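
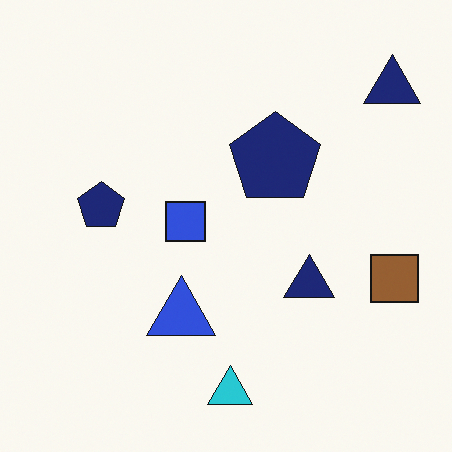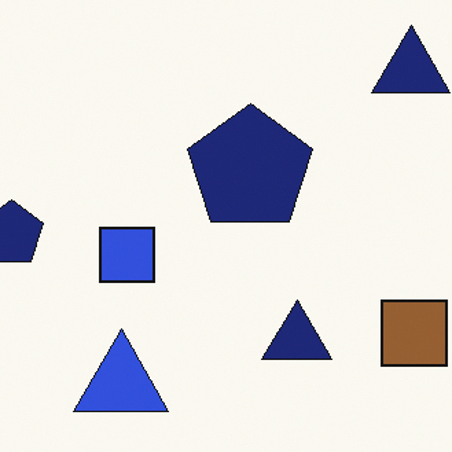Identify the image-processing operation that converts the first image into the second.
The second image is the first cropped slightly and scaled back up.

The visible shapes are larger and the field of view is narrower; shapes near the original edges may be partly or wholly outside the frame — a crop-and-rescale.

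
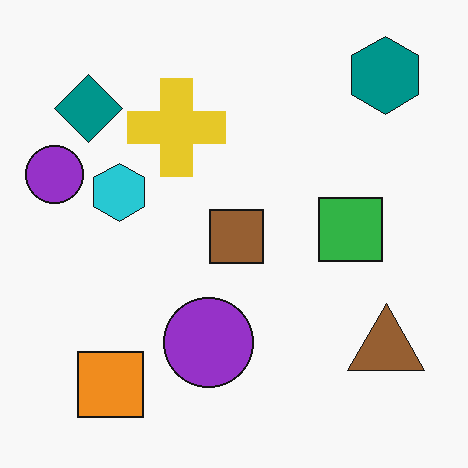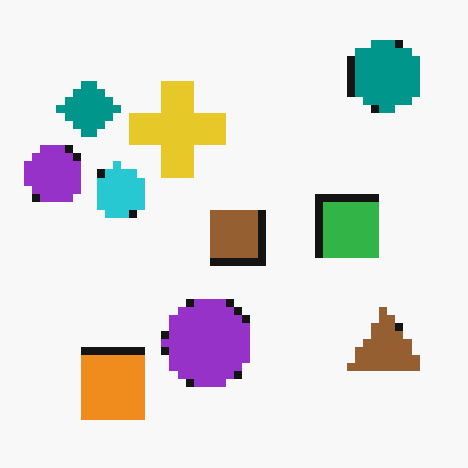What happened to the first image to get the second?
The second image is the first moderately pixelated.

Shapes are reduced to large square blocks; fine edges and outlines are lost — a downscale-then-upscale (mosaic) effect.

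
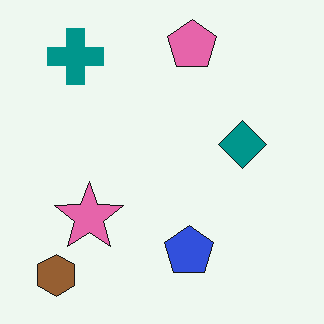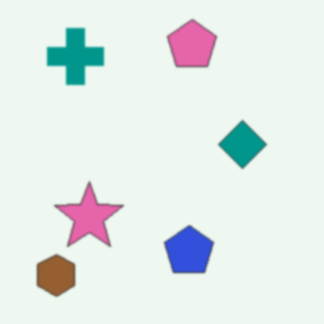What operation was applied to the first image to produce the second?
The transformation is: given a subtle gaussian blur.

Shape edges and outlines are uniformly softened across the whole image.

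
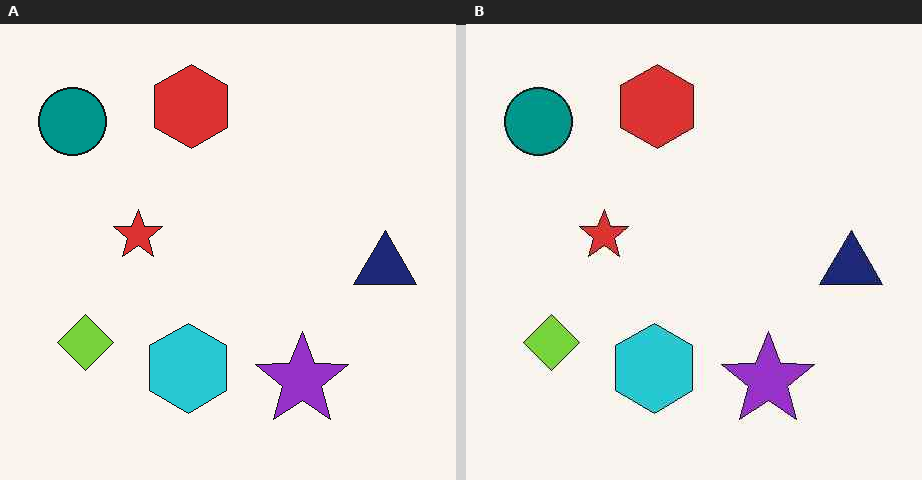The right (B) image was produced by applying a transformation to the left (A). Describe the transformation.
The image was JPEG-compressed with visible artifacts.

Blocky 8×8 compression artifacts appear around shape edges and the flat background shows ringing — characteristic JPEG degradation.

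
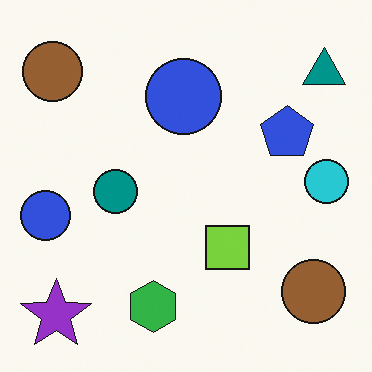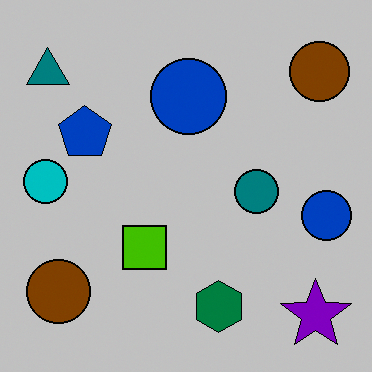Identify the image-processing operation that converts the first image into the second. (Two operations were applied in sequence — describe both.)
The image was aggressively posterized, then flipped horizontally (left ↔ right).

Each flat color has snapped to a coarser quantized level — most visibly, the near-white background has dropped to a flat grey. The cyan circle is in the right of the first image and the left of the second — shapes on opposite sides of the vertical midline have swapped in a mirror flip.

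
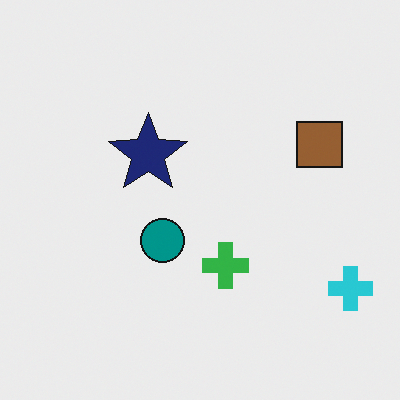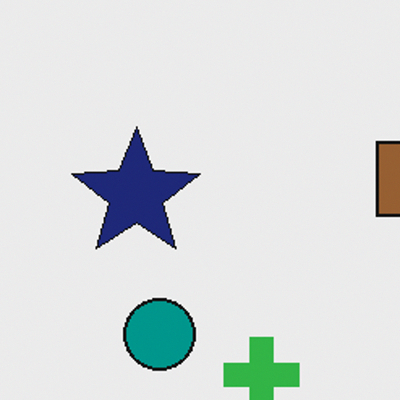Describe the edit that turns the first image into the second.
Cropped to a noticeably smaller region and rescaled.

The visible shapes are larger and the field of view is narrower; shapes near the original edges may be partly or wholly outside the frame — a crop-and-rescale.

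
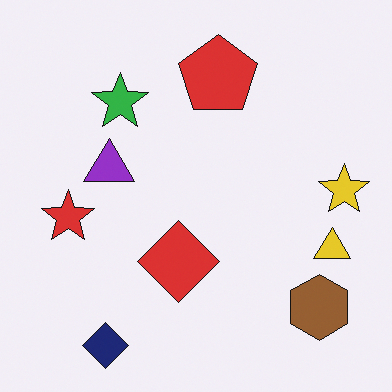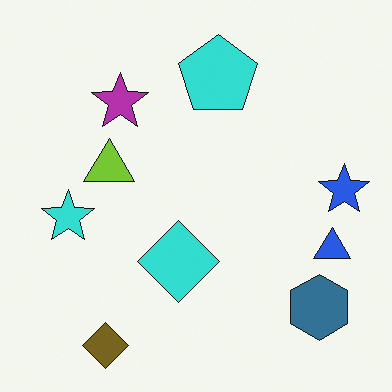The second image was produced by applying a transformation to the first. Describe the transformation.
This is the original image hue-shifted through roughly half the color wheel.

Every shape's color has rotated by the same amount around the hue wheel — a uniform hue shift.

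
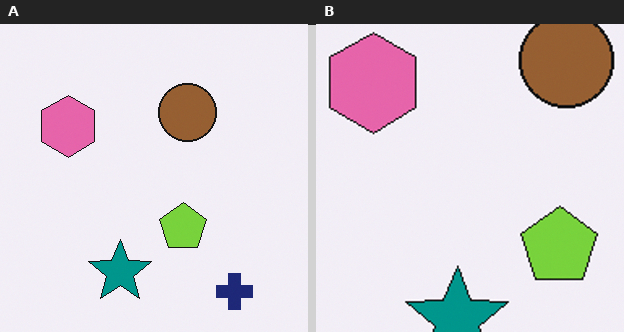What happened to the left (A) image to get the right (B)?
The image was cropped to a noticeably smaller region and rescaled.

The visible shapes are larger and the field of view is narrower; shapes near the original edges may be partly or wholly outside the frame — a crop-and-rescale.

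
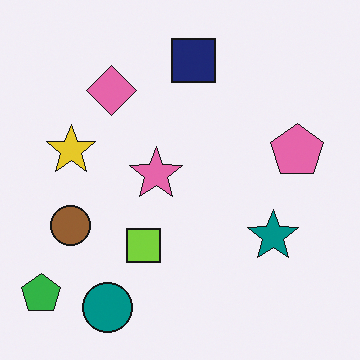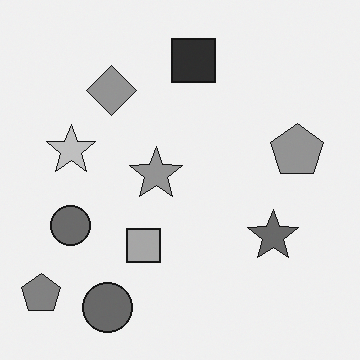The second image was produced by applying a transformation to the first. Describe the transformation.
The image was converted to grayscale.

All color is removed — every shape is now a shade of grey.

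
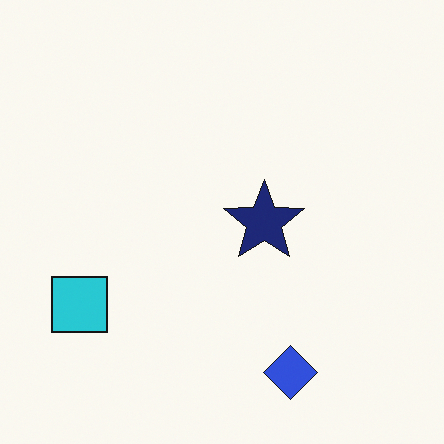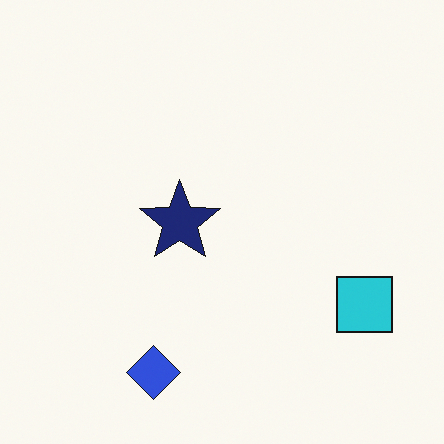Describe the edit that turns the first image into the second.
This is the original image flipped horizontally (left ↔ right).

The cyan square is in the bottom-left of the first image and the bottom-right of the second — shapes on opposite sides of the vertical midline have swapped in a mirror flip.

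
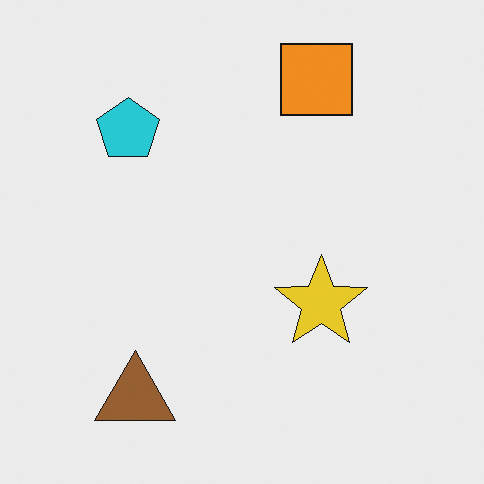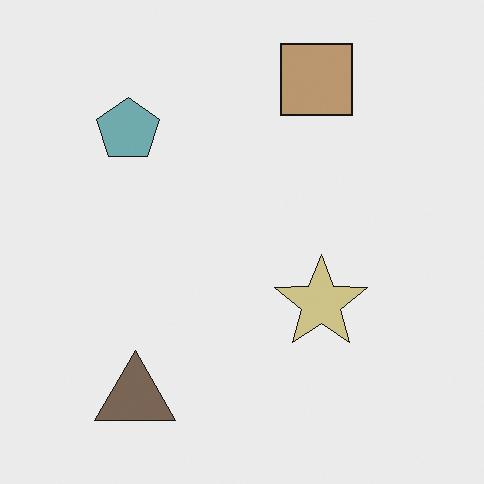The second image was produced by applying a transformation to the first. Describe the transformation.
Heavily desaturated.

All colors are more muted and greyish — a global saturation change.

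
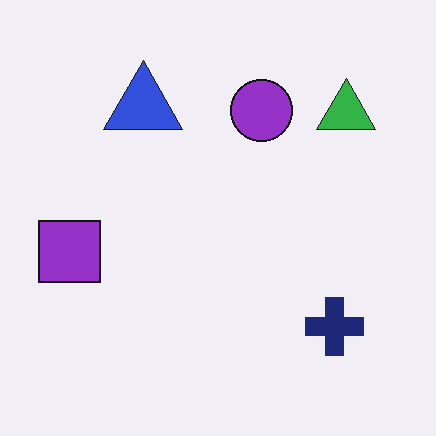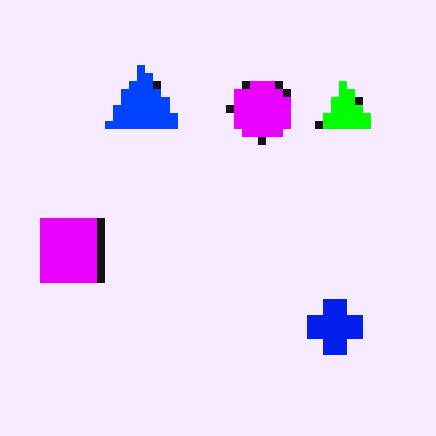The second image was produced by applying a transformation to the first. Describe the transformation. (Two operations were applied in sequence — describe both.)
This is the original image moderately pixelated, then made much more vivid (saturation change).

Shapes are reduced to large square blocks; fine edges and outlines are lost — a downscale-then-upscale (mosaic) effect. All colors are more vivid — a global saturation change.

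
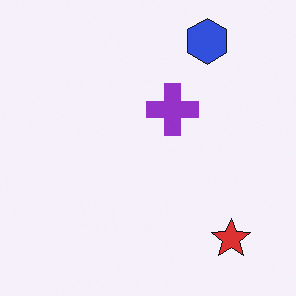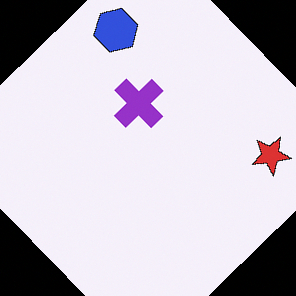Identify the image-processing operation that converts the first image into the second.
It was rotated counter-clockwise by a large amount — several tens of degrees.

Every shape is tilted by the same angle and the image corners show triangular fill wedges — a whole-image rotation by a non-right angle.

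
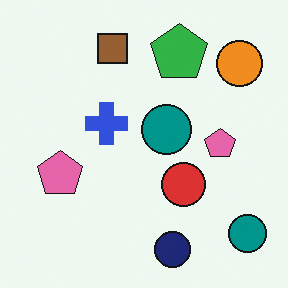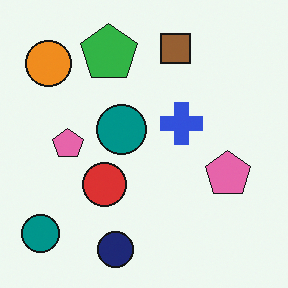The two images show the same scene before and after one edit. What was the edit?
The transformation is: flipped horizontally (left ↔ right).

The orange circle is in the top-right of the first image and the top-left of the second — shapes on opposite sides of the vertical midline have swapped in a mirror flip.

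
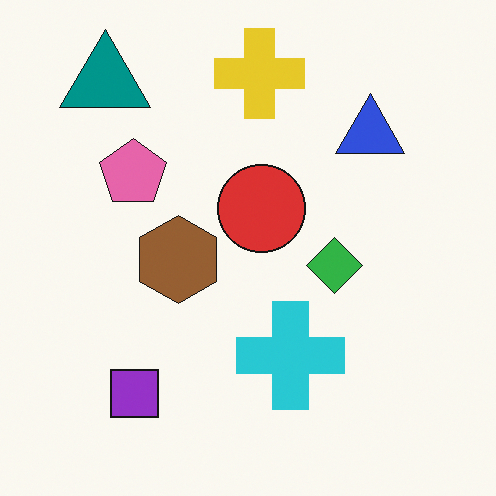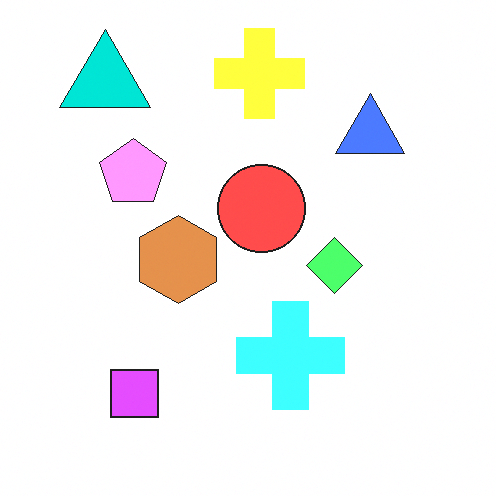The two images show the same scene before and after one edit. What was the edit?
The image was brightened a lot.

Every pixel — background and shapes alike — is uniformly brightened.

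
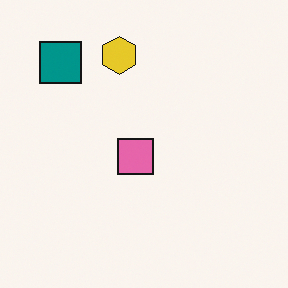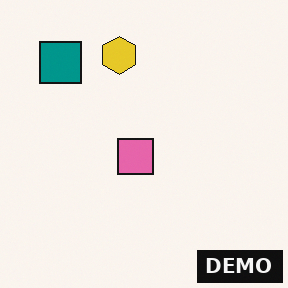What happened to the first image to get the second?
The transformation is: watermarked with the text "DEMO" in the lower-right corner.

A dark label reading "DEMO" appears in the lower-right corner.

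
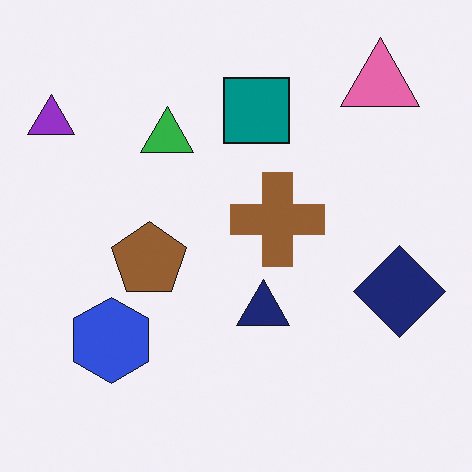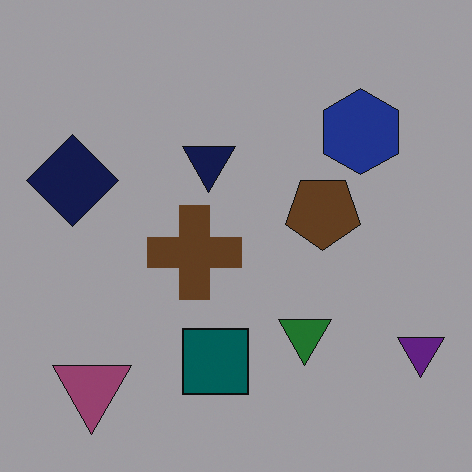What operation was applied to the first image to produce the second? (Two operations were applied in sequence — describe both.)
This is the original image rotated 180°, then darkened a lot.

The purple triangle sits in the top-left of the first image and the bottom-right of the second — consistent with a whole-image 180° rotation. Every pixel — background and shapes alike — is uniformly darkened.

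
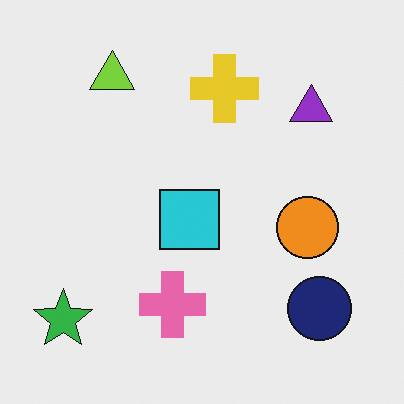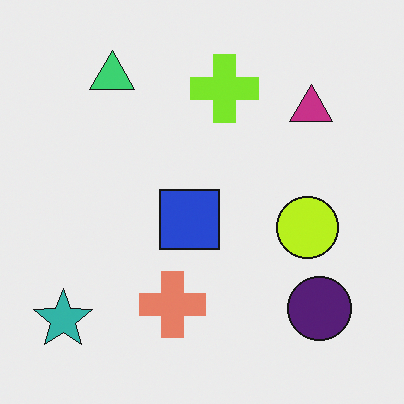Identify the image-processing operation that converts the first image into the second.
It was hue-shifted by a small amount.

Every shape's color has rotated by the same amount around the hue wheel — a uniform hue shift.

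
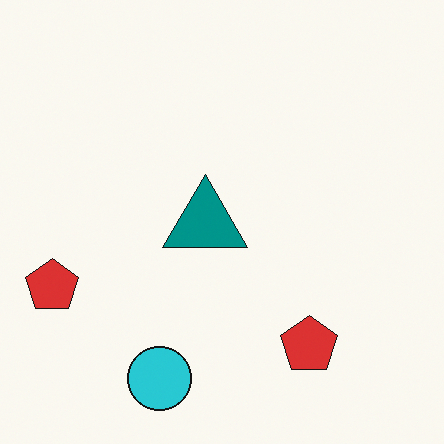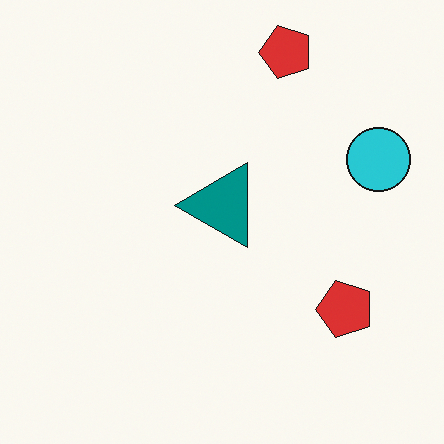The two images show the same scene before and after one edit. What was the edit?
The image was transposed (reflected across the top-left ↔ bottom-right diagonal).

Shapes have swapped their row and column positions — what was in the top-right is now in the bottom-left — a diagonal reflection.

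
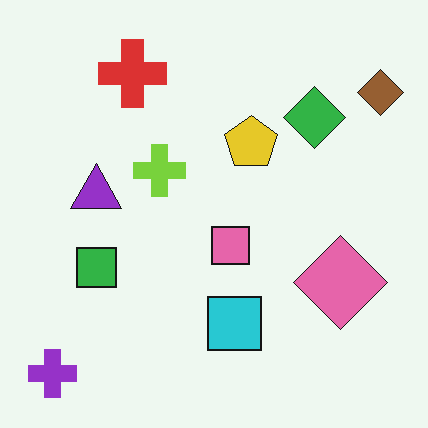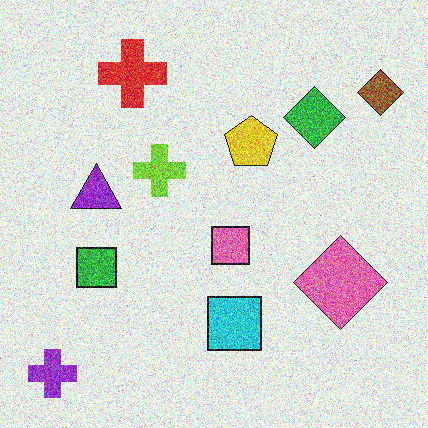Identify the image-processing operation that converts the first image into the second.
The second image is the first degraded with heavy additive noise.

Random speckle covers the whole image, including the flat background.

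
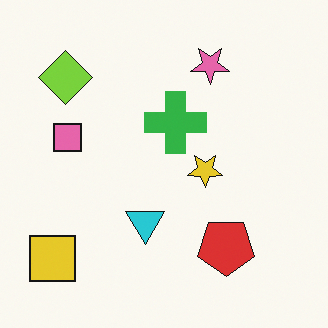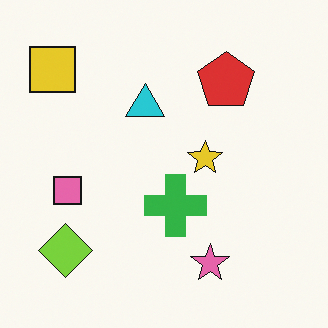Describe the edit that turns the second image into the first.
It was flipped vertically (top ↔ bottom).

The pink star is in the bottom of the second image and the top of the first — shapes on opposite sides of the horizontal midline have swapped in a mirror flip.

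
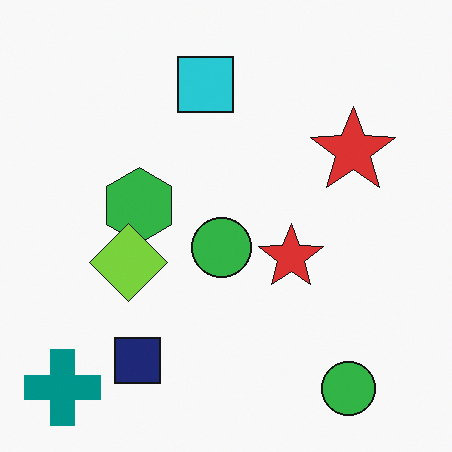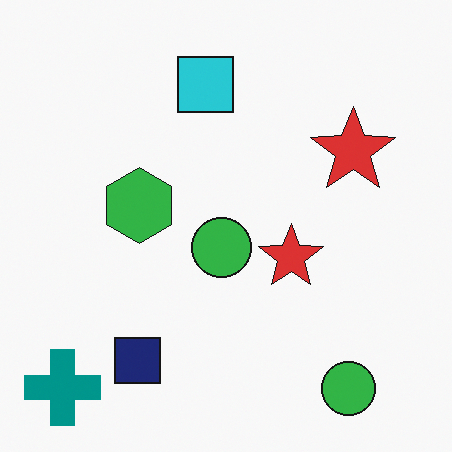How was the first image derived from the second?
The first image is the second overlaid with an additional lime diamond.

A lime diamond appears in the first image that is absent from the second.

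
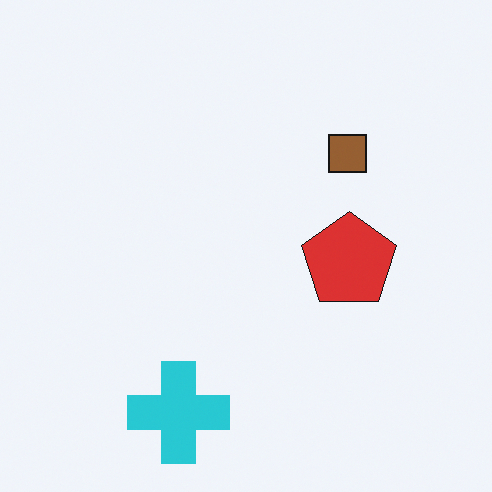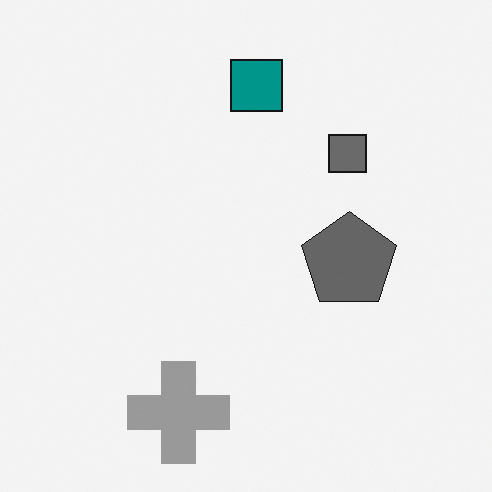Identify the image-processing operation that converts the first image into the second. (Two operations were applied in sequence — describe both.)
The transformation is: converted to grayscale, then overlaid with an additional teal square.

All color is removed — every shape is now a shade of grey. A teal square appears in the second image that is absent from the first.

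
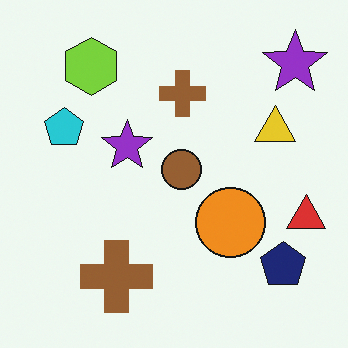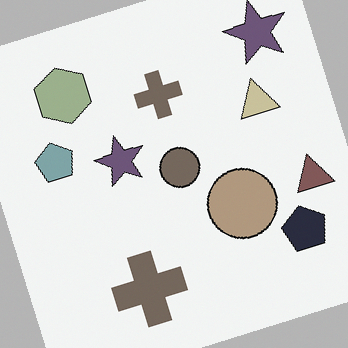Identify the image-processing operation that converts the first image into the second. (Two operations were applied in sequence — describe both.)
The transformation is: rotated counter-clockwise by a clearly visible amount, then made much more muted (saturation change).

Every shape is tilted by the same angle and the image corners show triangular fill wedges — a whole-image rotation by a non-right angle. All colors are more muted and greyish — a global saturation change.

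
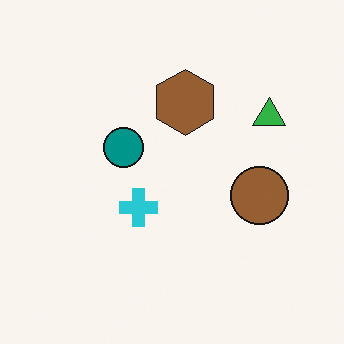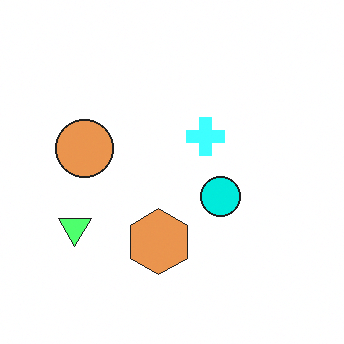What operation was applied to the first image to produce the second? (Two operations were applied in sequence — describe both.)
Rotated 180°, then substantially brightened.

The green triangle sits in the right of the first image and the left of the second — consistent with a whole-image 180° rotation. Every pixel — background and shapes alike — is uniformly brightened.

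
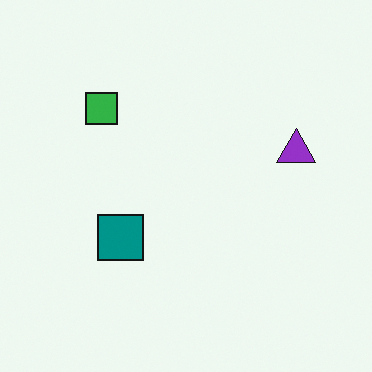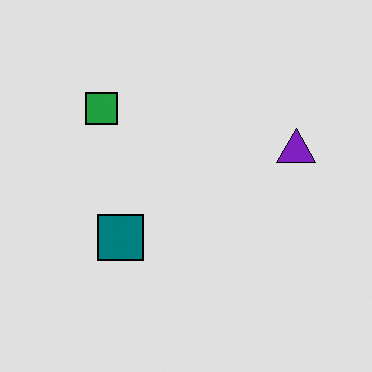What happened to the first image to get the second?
The transformation is: moderately posterized.

Each flat color has snapped to a coarser quantized level — most visibly, the near-white background has dropped to a flat grey.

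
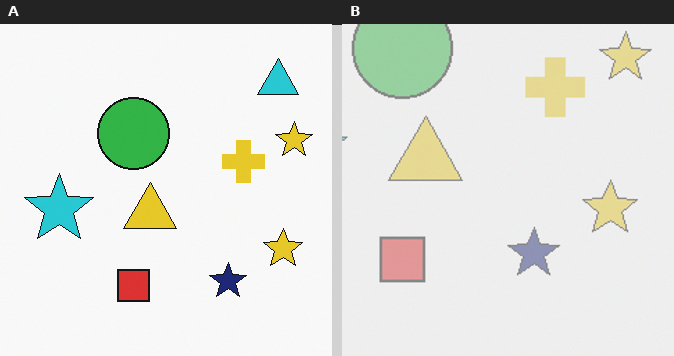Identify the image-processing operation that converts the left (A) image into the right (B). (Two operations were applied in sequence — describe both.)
This is the original image cropped to a modestly smaller region and rescaled, then washed out (contrast reduced).

The visible shapes are larger and the field of view is narrower; shapes near the original edges may be partly or wholly outside the frame — a crop-and-rescale. Tones are pushed toward mid-grey across the whole image — a global contrast change.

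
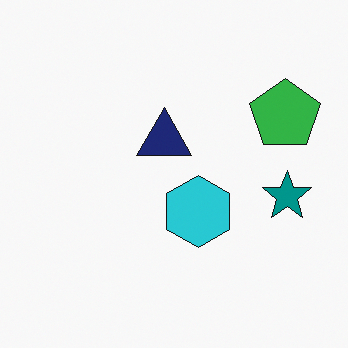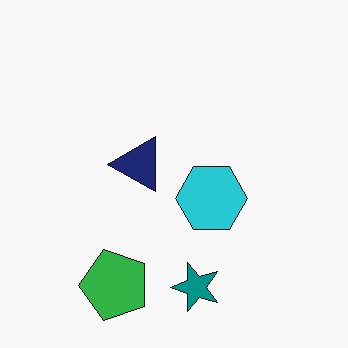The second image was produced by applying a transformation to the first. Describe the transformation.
The image was transposed (reflected across the top-left ↔ bottom-right diagonal).

Shapes have swapped their row and column positions — what was in the top-right is now in the bottom-left — a diagonal reflection.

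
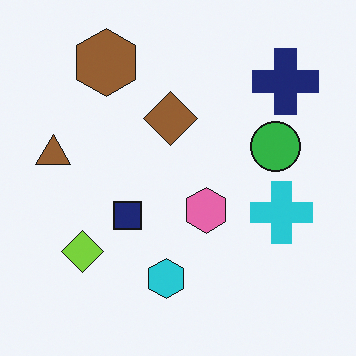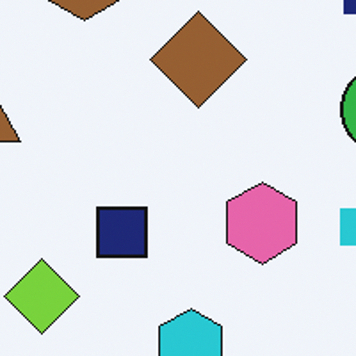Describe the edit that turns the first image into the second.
The second image is the first cropped tightly and scaled back up.

The visible shapes are larger and the field of view is narrower; shapes near the original edges may be partly or wholly outside the frame — a crop-and-rescale.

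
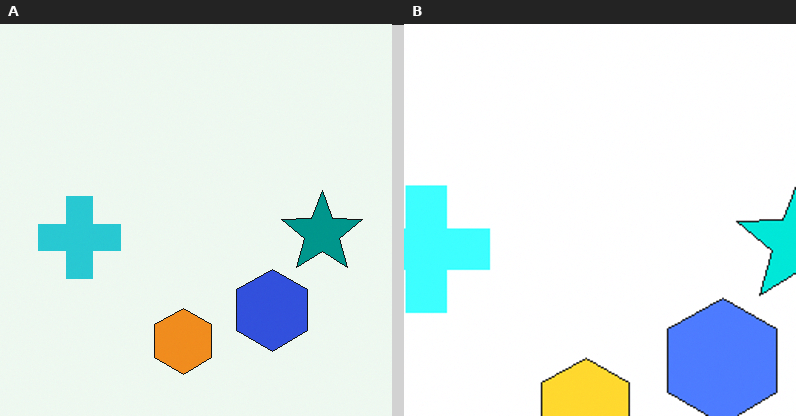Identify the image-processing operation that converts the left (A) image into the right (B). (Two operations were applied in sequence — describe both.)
The transformation is: substantially brightened, then cropped to a modestly smaller region and rescaled.

Every pixel — background and shapes alike — is uniformly brightened. The visible shapes are larger and the field of view is narrower; shapes near the original edges may be partly or wholly outside the frame — a crop-and-rescale.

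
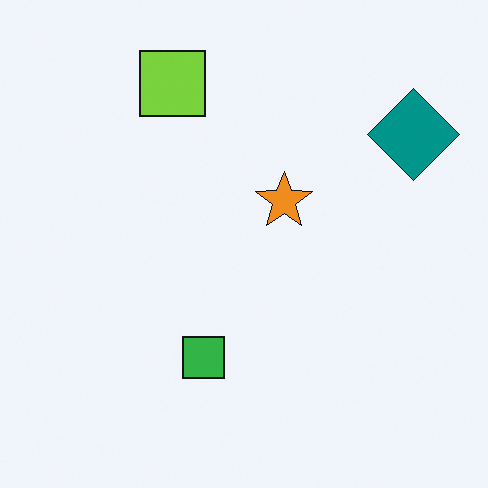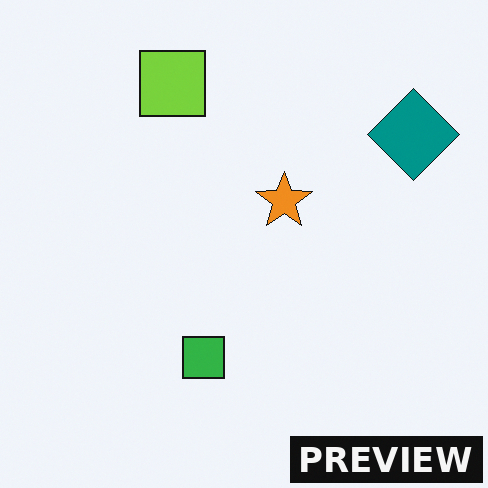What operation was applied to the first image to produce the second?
It was watermarked with the text "PREVIEW" in the lower-right corner.

A dark label reading "PREVIEW" appears in the lower-right corner.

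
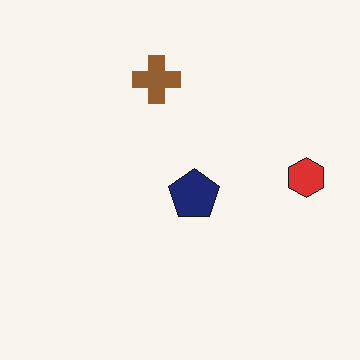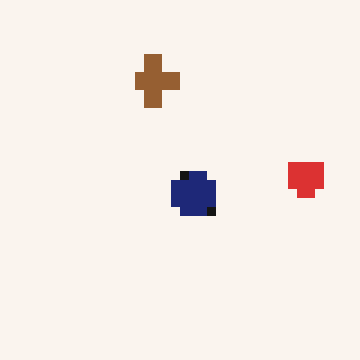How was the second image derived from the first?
Heavily pixelated into large blocks.

Shapes are reduced to large square blocks; fine edges and outlines are lost — a downscale-then-upscale (mosaic) effect.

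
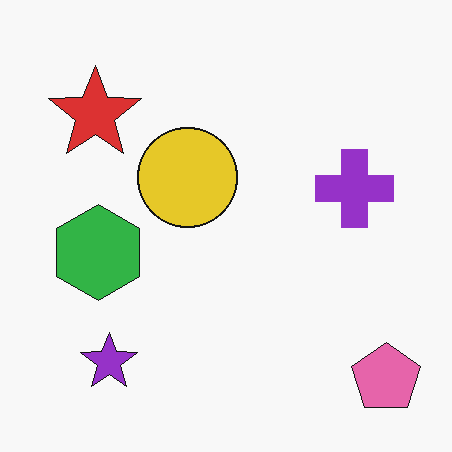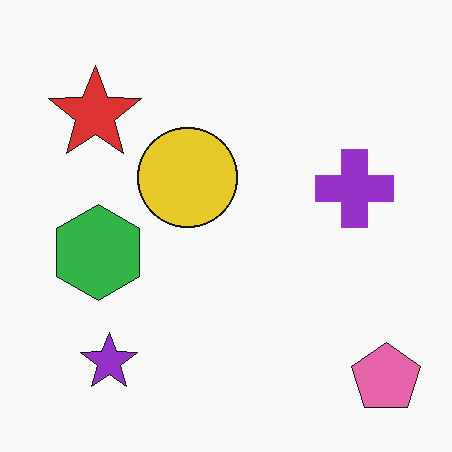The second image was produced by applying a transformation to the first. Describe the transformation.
This is the original image given moderate JPEG compression.

Blocky 8×8 compression artifacts appear around shape edges and the flat background shows ringing — characteristic JPEG degradation.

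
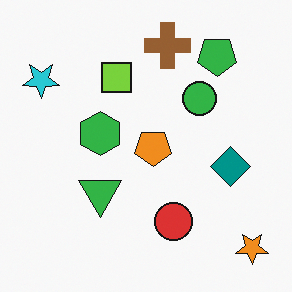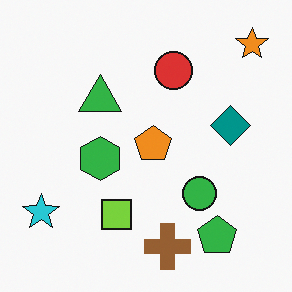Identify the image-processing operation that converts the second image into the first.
The first image is the second flipped vertically (top ↔ bottom).

The orange star is in the top-right of the second image and the bottom-right of the first — shapes on opposite sides of the horizontal midline have swapped in a mirror flip.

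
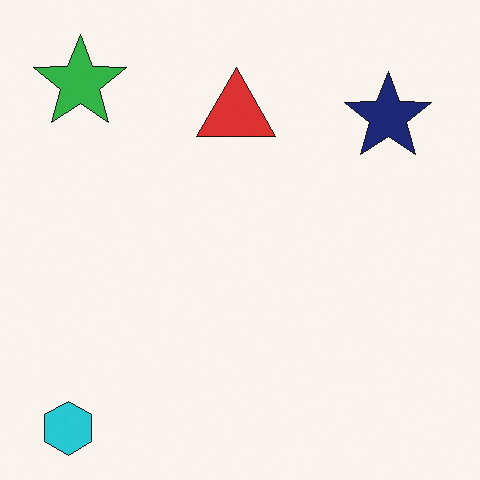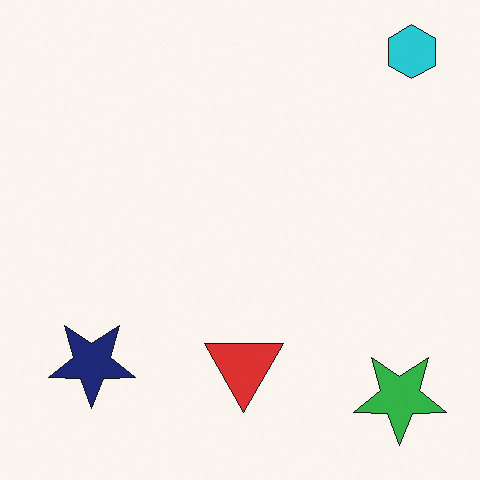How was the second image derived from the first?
It was rotated 180°.

The cyan hexagon sits in the bottom-left of the first image and the top-right of the second — consistent with a whole-image 180° rotation.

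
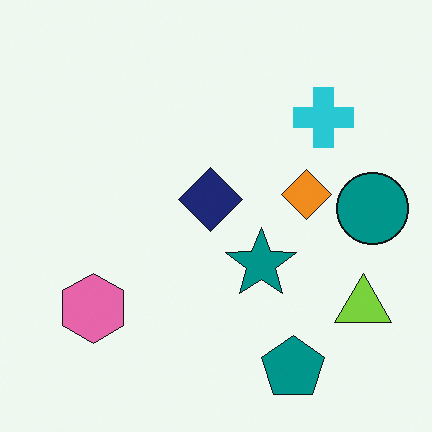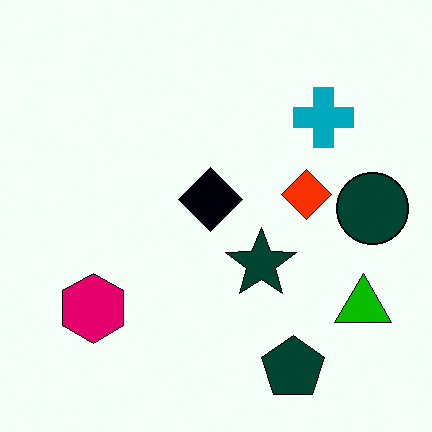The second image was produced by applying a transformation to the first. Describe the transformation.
The image was boosted in contrast.

Tones are pushed away from mid-grey across the whole image — a global contrast change.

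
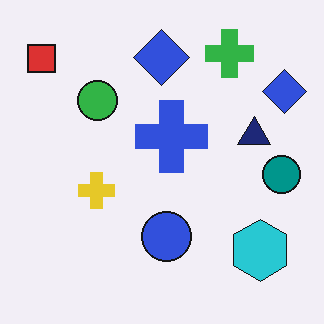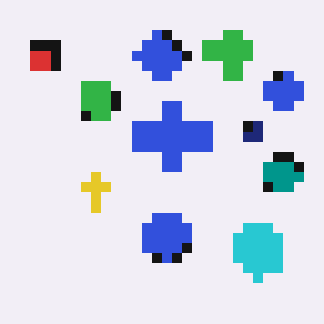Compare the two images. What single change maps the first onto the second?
Coarsely pixelated.

Shapes are reduced to large square blocks; fine edges and outlines are lost — a downscale-then-upscale (mosaic) effect.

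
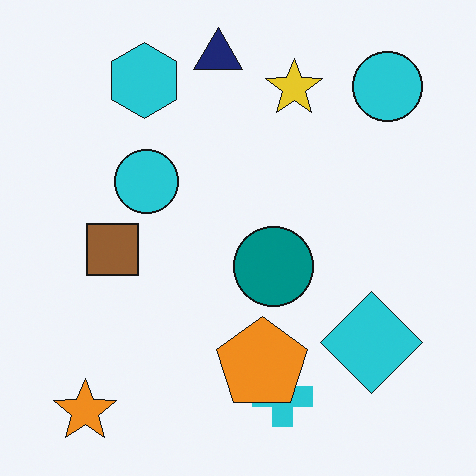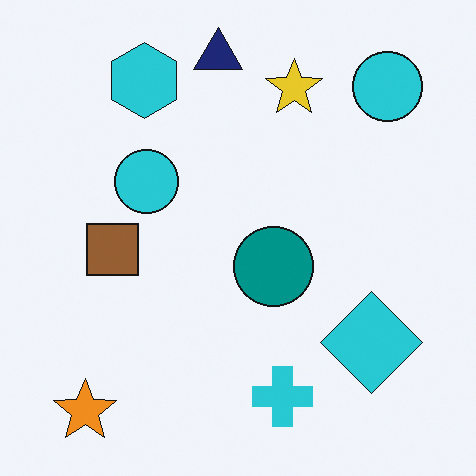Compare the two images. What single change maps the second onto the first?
The first image is the second overlaid with an additional orange pentagon.

An orange pentagon appears in the first image that is absent from the second.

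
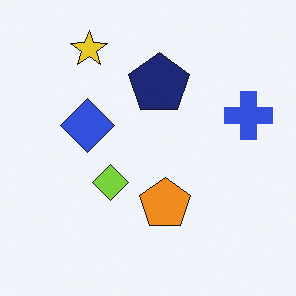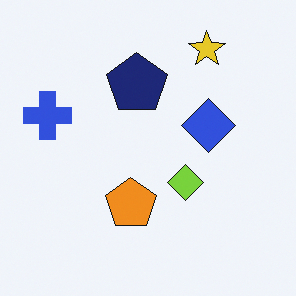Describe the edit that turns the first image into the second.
The transformation is: flipped horizontally (left ↔ right).

The blue cross is in the right of the first image and the left of the second — shapes on opposite sides of the vertical midline have swapped in a mirror flip.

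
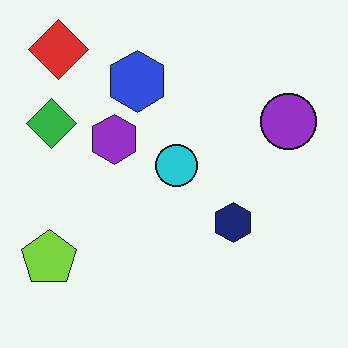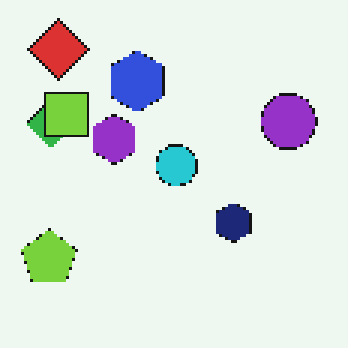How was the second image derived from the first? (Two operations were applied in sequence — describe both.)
The second image is the first mildly pixelated, then overlaid with an additional lime square.

Shapes are reduced to large square blocks; fine edges and outlines are lost — a downscale-then-upscale (mosaic) effect. A lime square appears in the second image that is absent from the first.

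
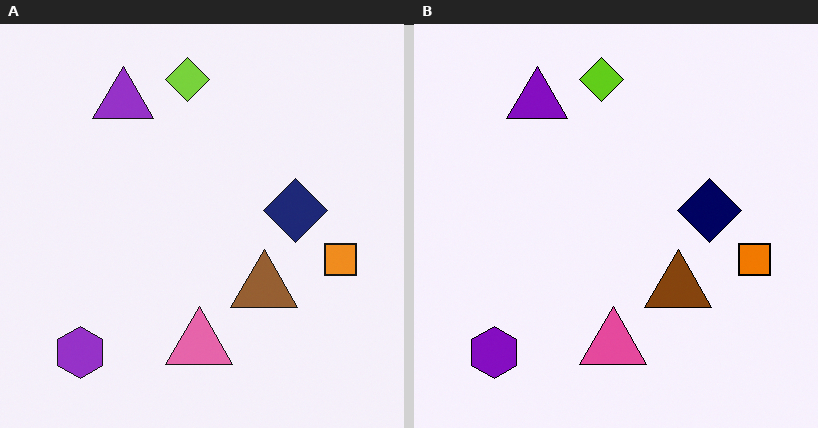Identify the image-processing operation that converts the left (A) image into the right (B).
The image was given slightly increased contrast.

Tones are pushed away from mid-grey across the whole image — a global contrast change.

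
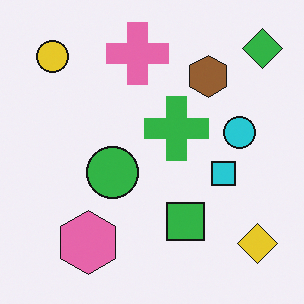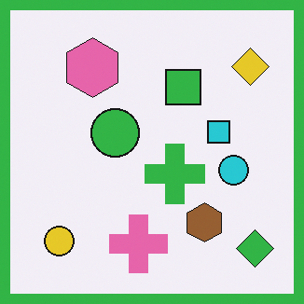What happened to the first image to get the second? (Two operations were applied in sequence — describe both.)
The transformation is: flipped vertically (top ↔ bottom), then framed with a green border.

The green diamond is in the top-right of the first image and the bottom-right of the second — shapes on opposite sides of the horizontal midline have swapped in a mirror flip. A solid green frame runs around the edge of the second image, with the content slightly shrunk inside it.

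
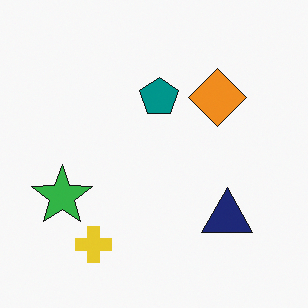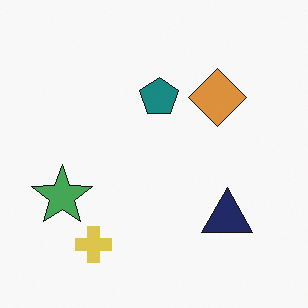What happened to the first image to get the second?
Slightly desaturated.

All colors are more muted and greyish — a global saturation change.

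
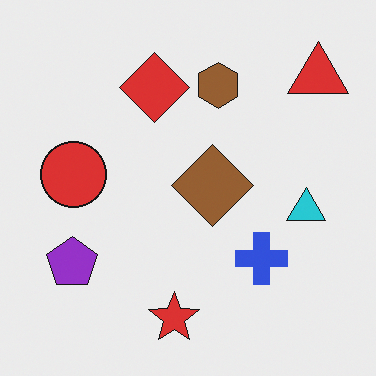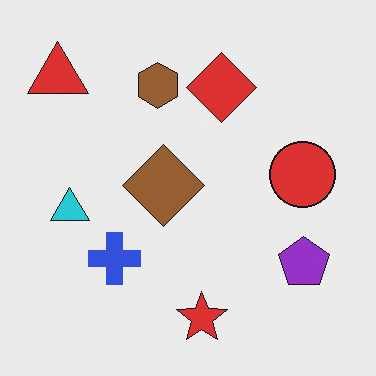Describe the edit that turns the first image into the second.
Flipped horizontally (left ↔ right).

The red triangle is in the top-right of the first image and the top-left of the second — shapes on opposite sides of the vertical midline have swapped in a mirror flip.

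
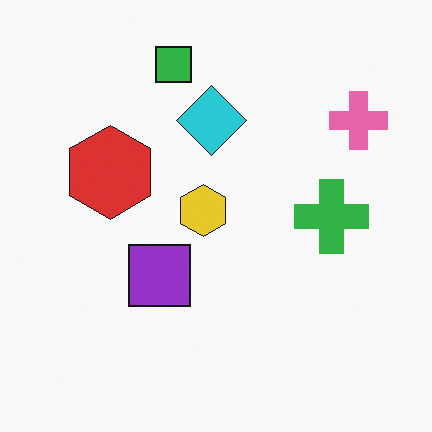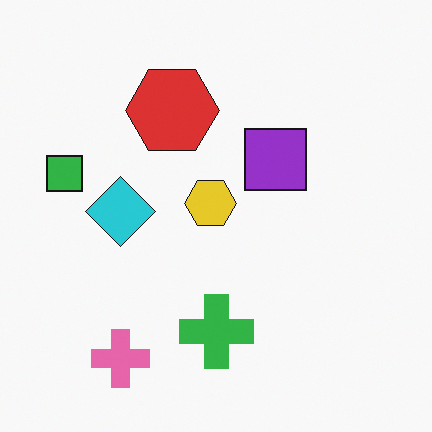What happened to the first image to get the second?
This is the original image transposed (reflected across the top-left ↔ bottom-right diagonal).

Shapes have swapped their row and column positions — what was in the top-right is now in the bottom-left — a diagonal reflection.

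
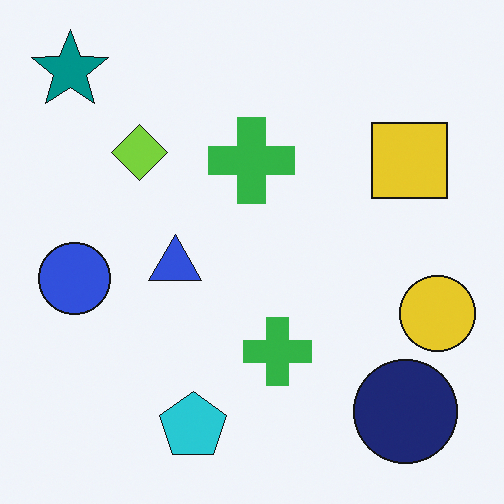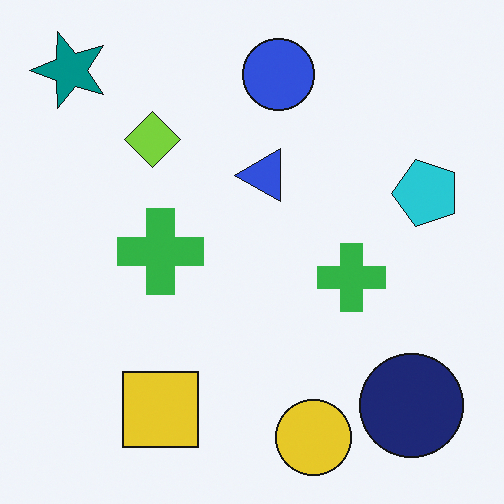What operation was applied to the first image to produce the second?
The second image is the first transposed (reflected across the top-left ↔ bottom-right diagonal).

Shapes have swapped their row and column positions — what was in the top-right is now in the bottom-left — a diagonal reflection.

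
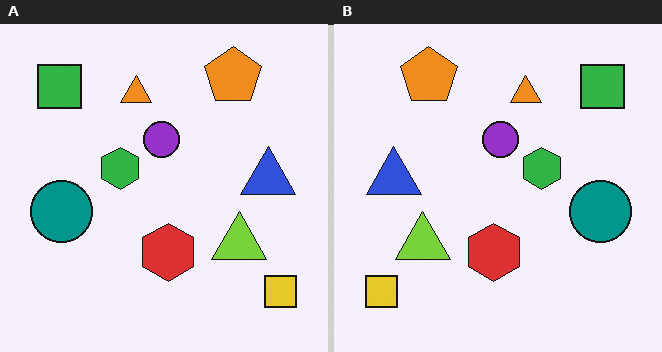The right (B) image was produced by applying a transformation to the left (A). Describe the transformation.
The right (B) image is the left (A) flipped horizontally (left ↔ right).

The yellow square is in the bottom-right of the left (A) image and the bottom-left of the right (B) — shapes on opposite sides of the vertical midline have swapped in a mirror flip.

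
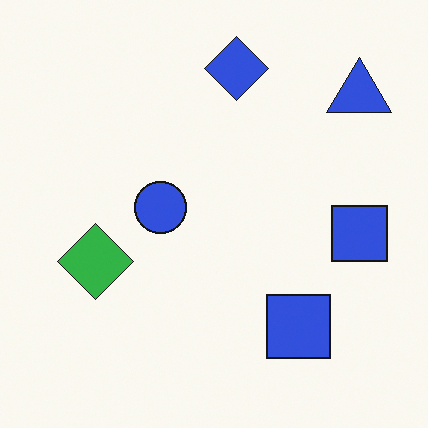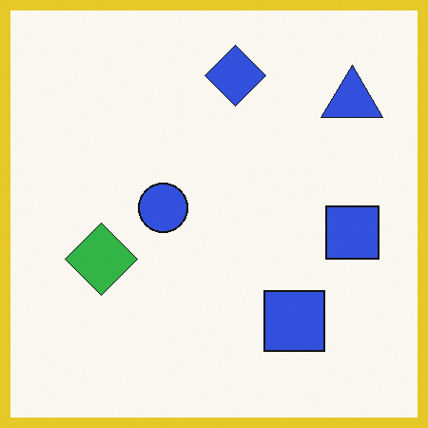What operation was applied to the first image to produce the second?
The transformation is: framed with a yellow border.

A solid yellow frame runs around the edge of the second image, with the content slightly shrunk inside it.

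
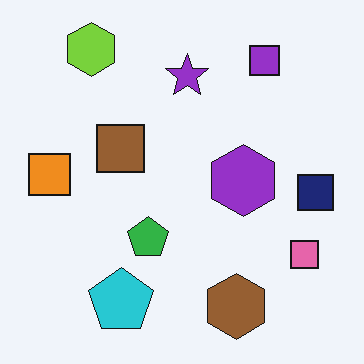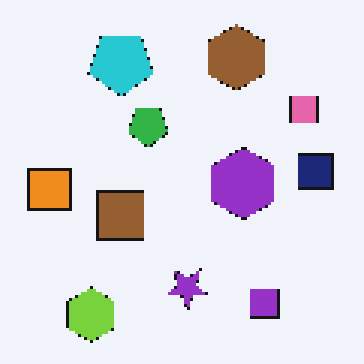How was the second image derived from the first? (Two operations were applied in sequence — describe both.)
The second image is the first mildly pixelated, then flipped vertically (top ↔ bottom).

Shapes are reduced to large square blocks; fine edges and outlines are lost — a downscale-then-upscale (mosaic) effect. The lime hexagon is in the top-left of the first image and the bottom-left of the second — shapes on opposite sides of the horizontal midline have swapped in a mirror flip.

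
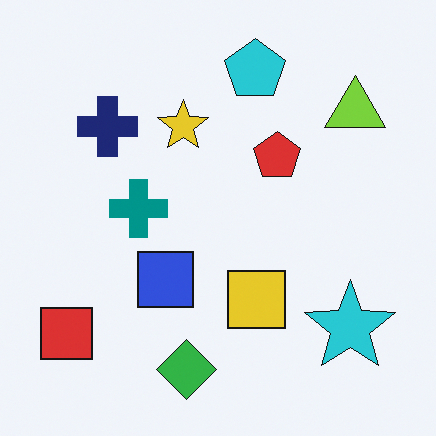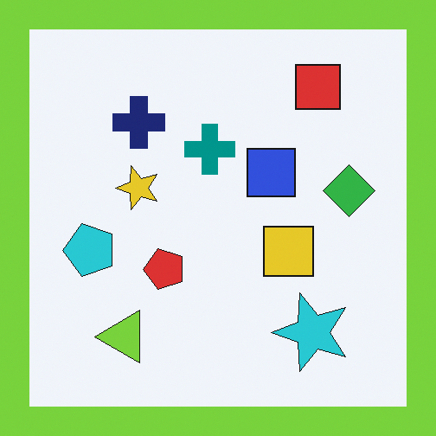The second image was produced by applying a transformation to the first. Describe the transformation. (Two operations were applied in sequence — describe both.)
Transposed (reflected across the top-left ↔ bottom-right diagonal), then framed with a lime border.

Shapes have swapped their row and column positions — what was in the top-right is now in the bottom-left — a diagonal reflection. A solid lime frame runs around the edge of the second image, with the content slightly shrunk inside it.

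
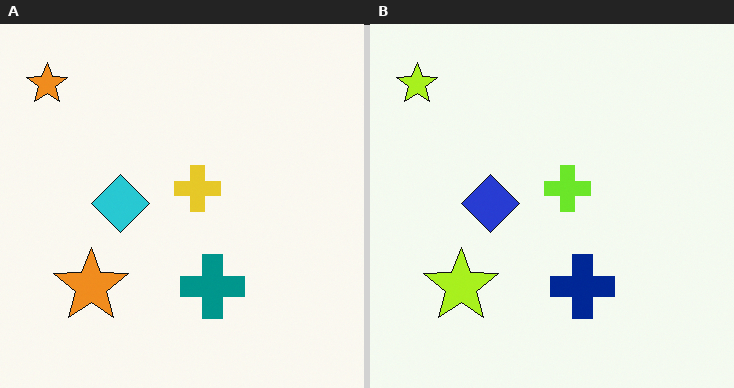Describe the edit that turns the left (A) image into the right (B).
Hue-shifted slightly.

Every shape's color has rotated by the same amount around the hue wheel — a uniform hue shift.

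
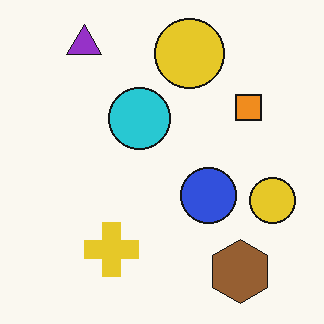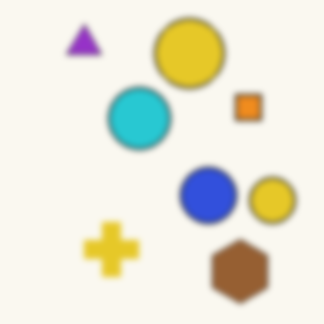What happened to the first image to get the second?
Noticeably gaussian-blurred.

Shape edges and outlines are uniformly softened across the whole image.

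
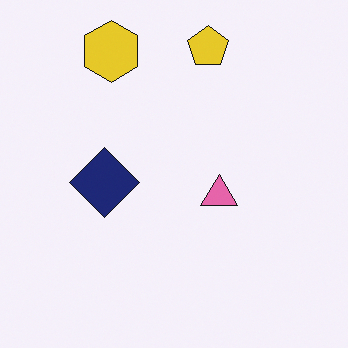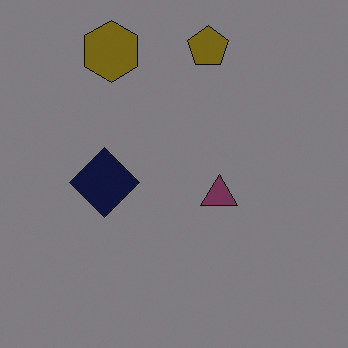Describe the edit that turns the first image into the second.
The second image is the first darkened a lot.

Every pixel — background and shapes alike — is uniformly darkened.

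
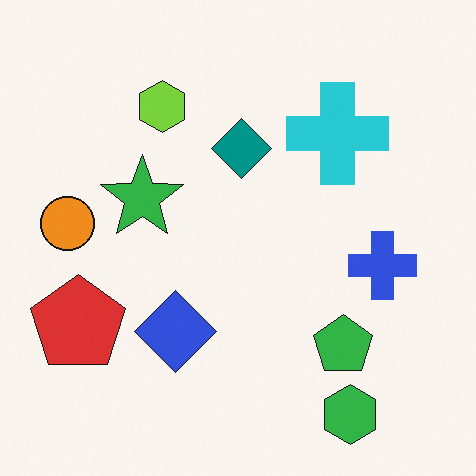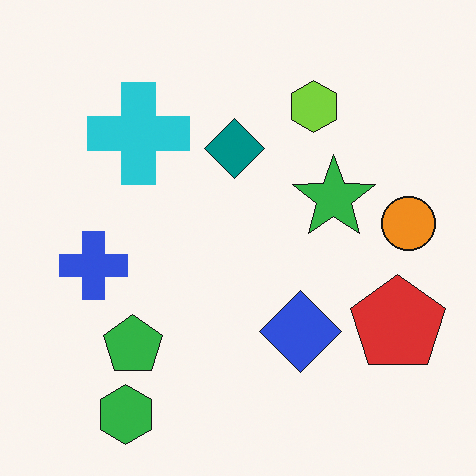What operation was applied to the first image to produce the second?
The second image is the first flipped horizontally (left ↔ right).

The orange circle is in the left of the first image and the right of the second — shapes on opposite sides of the vertical midline have swapped in a mirror flip.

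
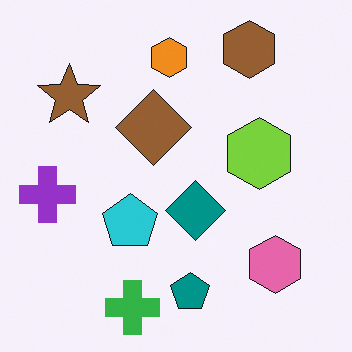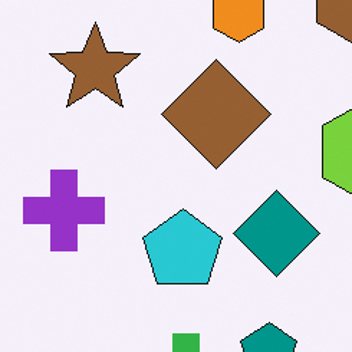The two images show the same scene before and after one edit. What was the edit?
This is the original image cropped slightly and scaled back up.

The visible shapes are larger and the field of view is narrower; shapes near the original edges may be partly or wholly outside the frame — a crop-and-rescale.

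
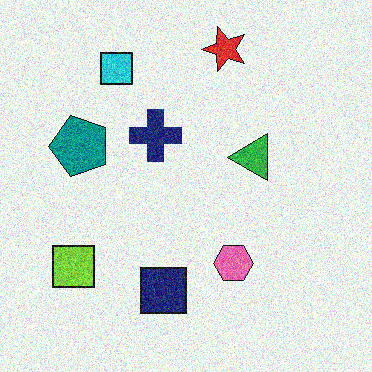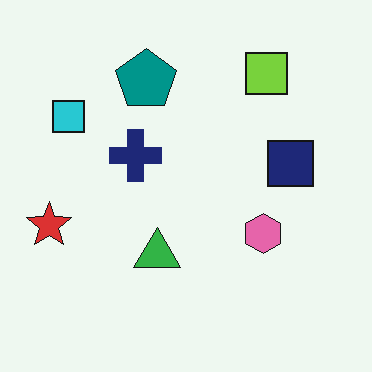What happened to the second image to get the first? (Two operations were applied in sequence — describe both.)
Transposed (reflected across the top-left ↔ bottom-right diagonal), then degraded with strong gaussian noise.

Shapes have swapped their row and column positions — what was in the top-right is now in the bottom-left — a diagonal reflection. Random speckle covers the whole image, including the flat background.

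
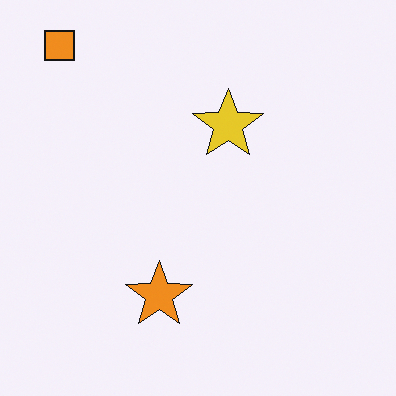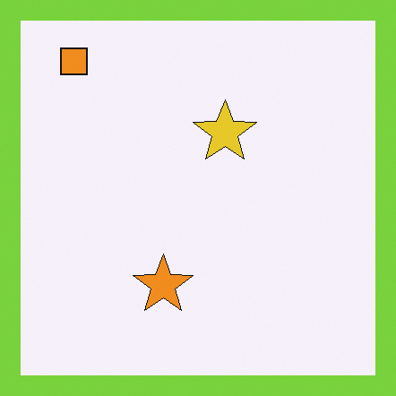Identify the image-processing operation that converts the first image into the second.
The image was framed with a lime border.

A solid lime frame runs around the edge of the second image, with the content slightly shrunk inside it.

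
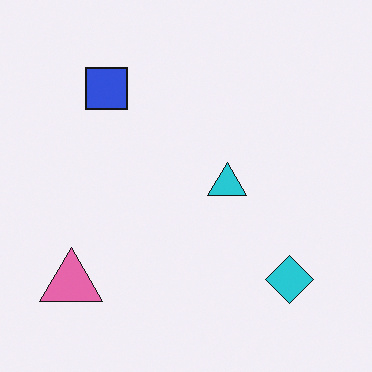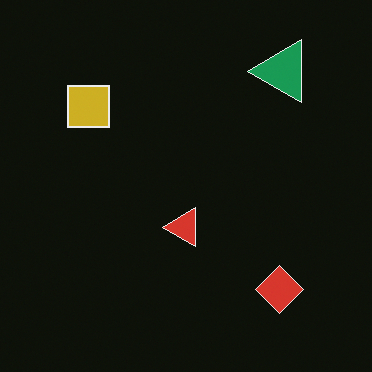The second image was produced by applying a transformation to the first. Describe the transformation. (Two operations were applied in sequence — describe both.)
The second image is the first transposed (reflected across the top-left ↔ bottom-right diagonal), then color-inverted (negative).

Shapes have swapped their row and column positions — what was in the top-right is now in the bottom-left — a diagonal reflection. The light background has become dark and every shape's color is its complement — a photographic negative.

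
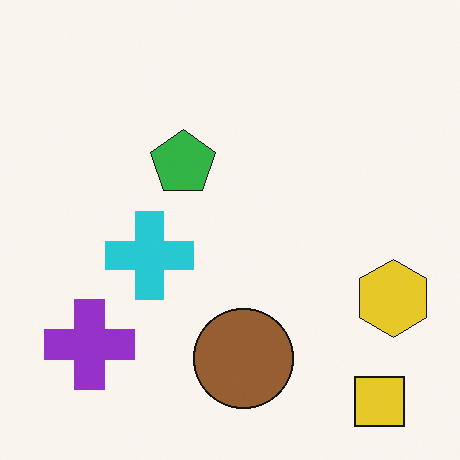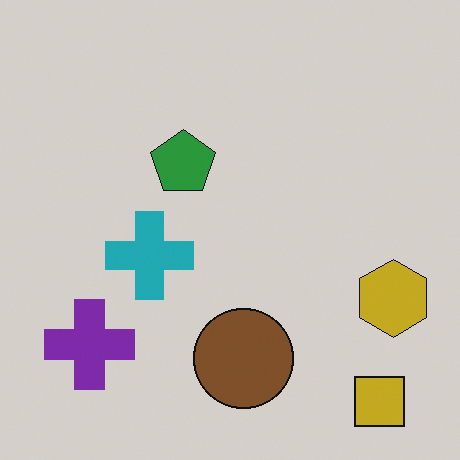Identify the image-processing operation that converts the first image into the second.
The transformation is: slightly darkened.

Every pixel — background and shapes alike — is uniformly darkened.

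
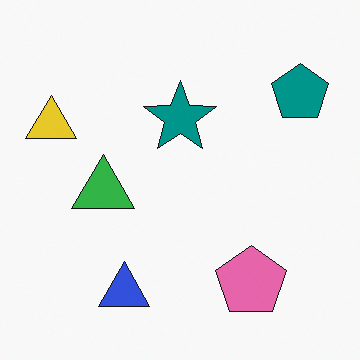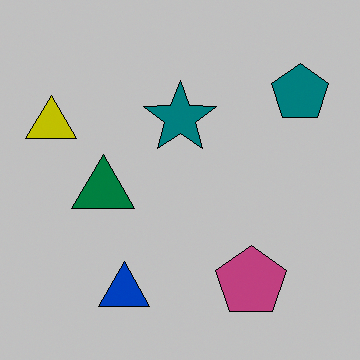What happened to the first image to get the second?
The transformation is: aggressively posterized.

Each flat color has snapped to a coarser quantized level — most visibly, the near-white background has dropped to a flat grey.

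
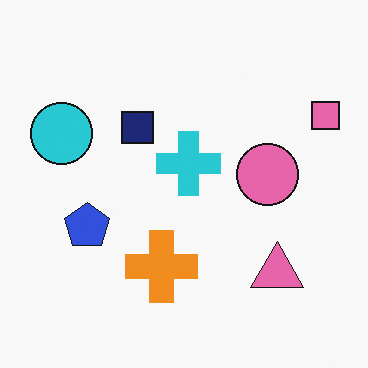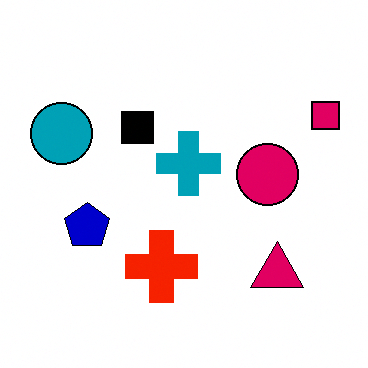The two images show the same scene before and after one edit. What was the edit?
Boosted in contrast.

Tones are pushed away from mid-grey across the whole image — a global contrast change.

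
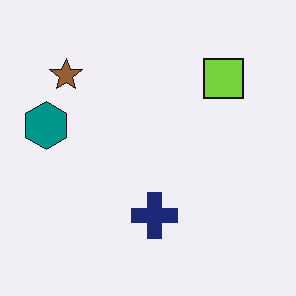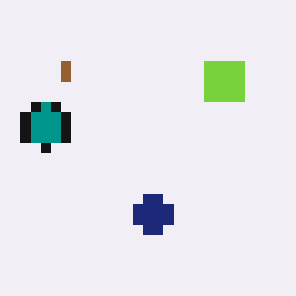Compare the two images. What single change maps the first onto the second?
The image was heavily pixelated into large blocks.

Shapes are reduced to large square blocks; fine edges and outlines are lost — a downscale-then-upscale (mosaic) effect.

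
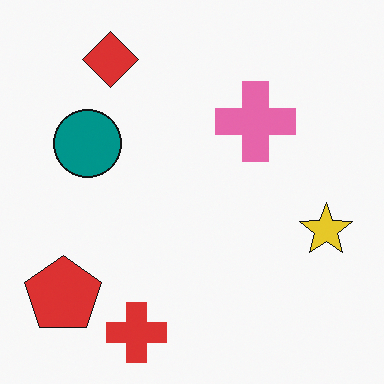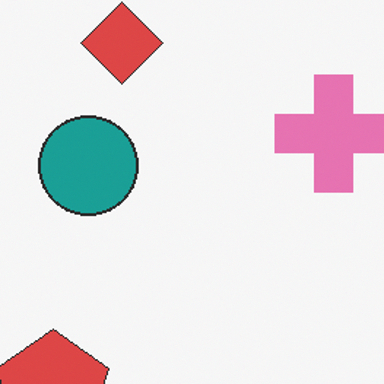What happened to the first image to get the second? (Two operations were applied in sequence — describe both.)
Given slightly reduced contrast, then cropped slightly and scaled back up.

Tones are pushed toward mid-grey across the whole image — a global contrast change. The visible shapes are larger and the field of view is narrower; shapes near the original edges may be partly or wholly outside the frame — a crop-and-rescale.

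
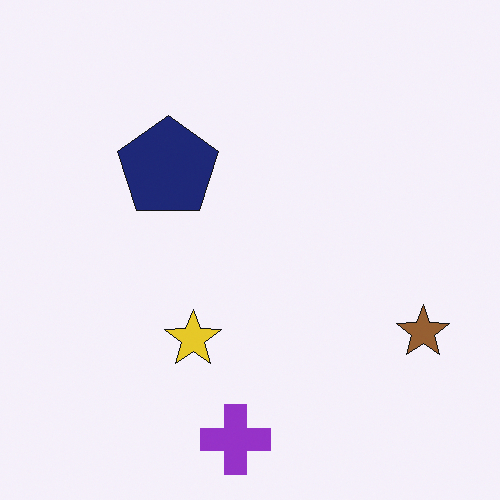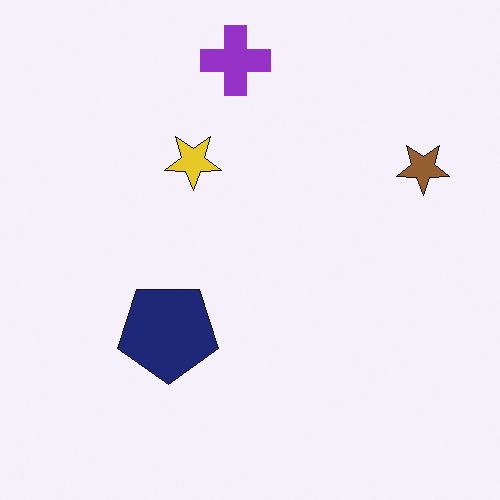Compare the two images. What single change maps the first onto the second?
The transformation is: flipped vertically (top ↔ bottom).

The purple cross is in the bottom of the first image and the top of the second — shapes on opposite sides of the horizontal midline have swapped in a mirror flip.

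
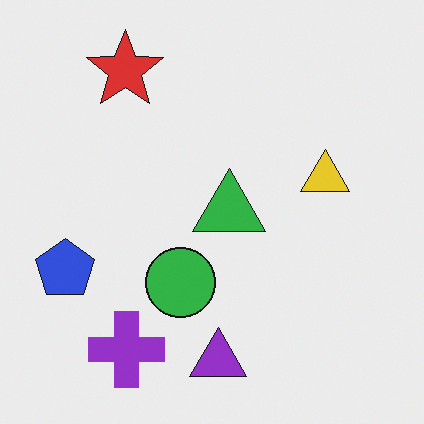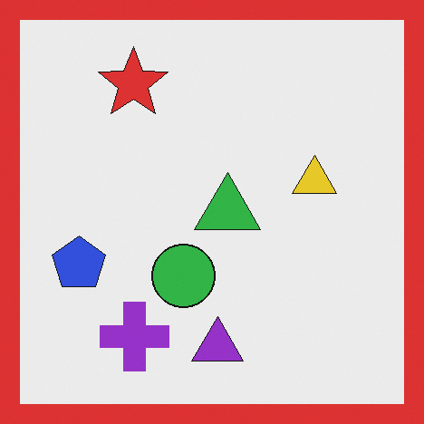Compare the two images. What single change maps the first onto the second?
The image was framed with a red border.

A solid red frame runs around the edge of the second image, with the content slightly shrunk inside it.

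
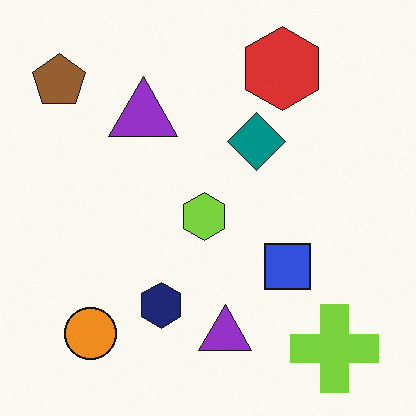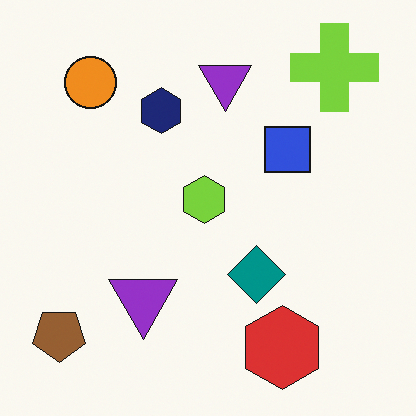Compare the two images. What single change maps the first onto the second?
This is the original image flipped vertically (top ↔ bottom).

The lime cross is in the bottom-right of the first image and the top-right of the second — shapes on opposite sides of the horizontal midline have swapped in a mirror flip.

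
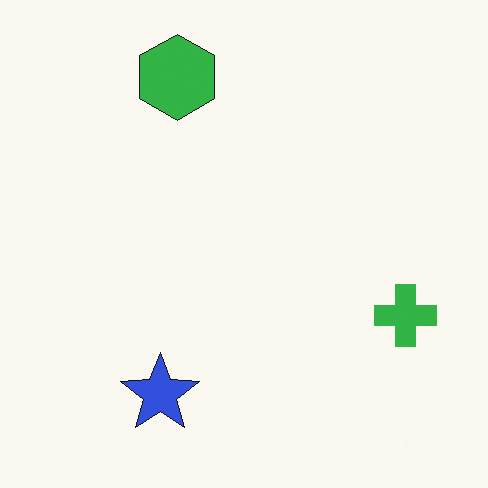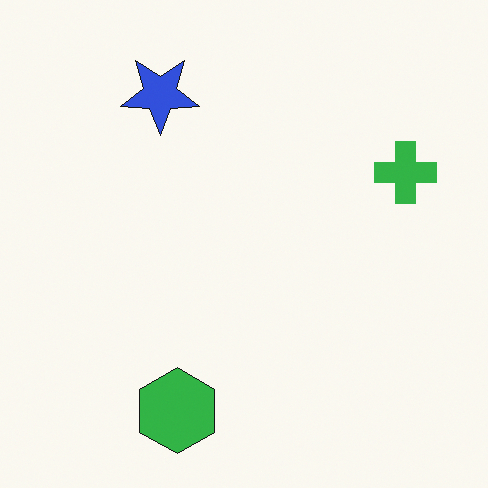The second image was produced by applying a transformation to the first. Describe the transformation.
The second image is the first flipped vertically (top ↔ bottom).

The green hexagon is in the top of the first image and the bottom of the second — shapes on opposite sides of the horizontal midline have swapped in a mirror flip.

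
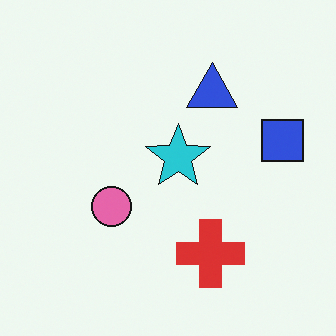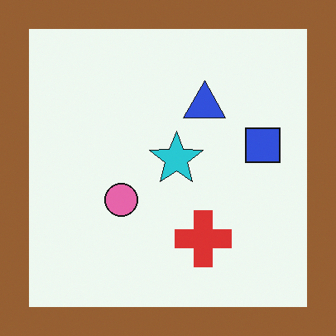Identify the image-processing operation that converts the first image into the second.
The image was framed with a brown border.

A solid brown frame runs around the edge of the second image, with the content slightly shrunk inside it.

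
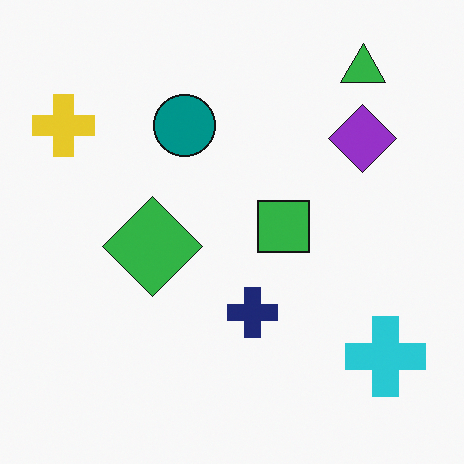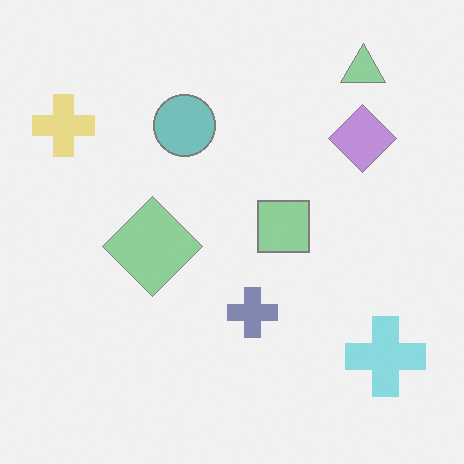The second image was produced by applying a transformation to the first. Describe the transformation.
The transformation is: given much lower contrast.

Tones are pushed toward mid-grey across the whole image — a global contrast change.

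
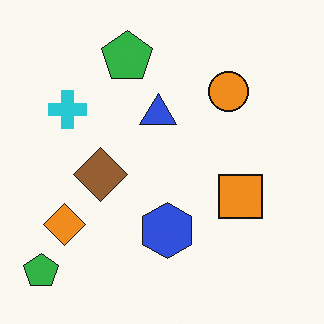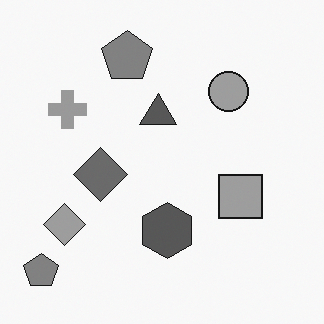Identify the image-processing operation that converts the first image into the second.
The transformation is: converted to grayscale.

All color is removed — every shape is now a shade of grey.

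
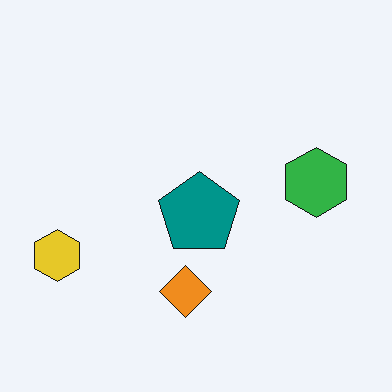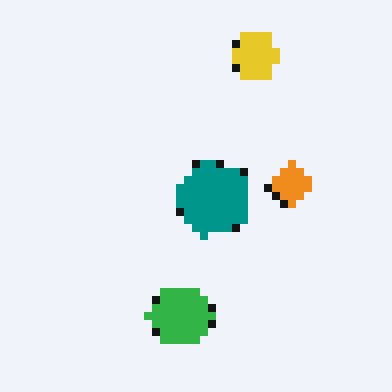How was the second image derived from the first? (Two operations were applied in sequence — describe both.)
Transposed (reflected across the top-left ↔ bottom-right diagonal), then pixelated into visible square blocks.

Shapes have swapped their row and column positions — what was in the top-right is now in the bottom-left — a diagonal reflection. Shapes are reduced to large square blocks; fine edges and outlines are lost — a downscale-then-upscale (mosaic) effect.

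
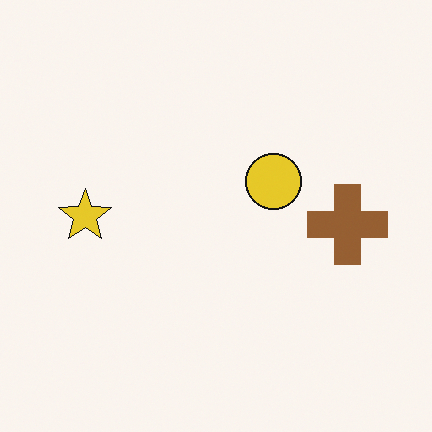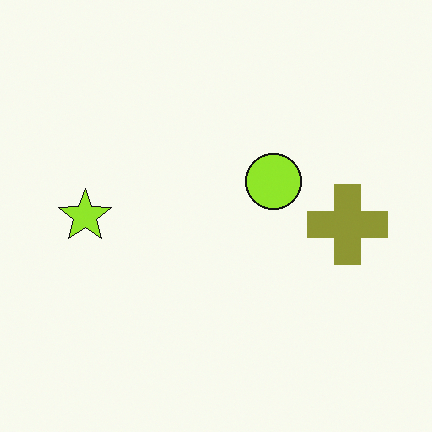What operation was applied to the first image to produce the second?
Hue-shifted by a small amount.

Every shape's color has rotated by the same amount around the hue wheel — a uniform hue shift.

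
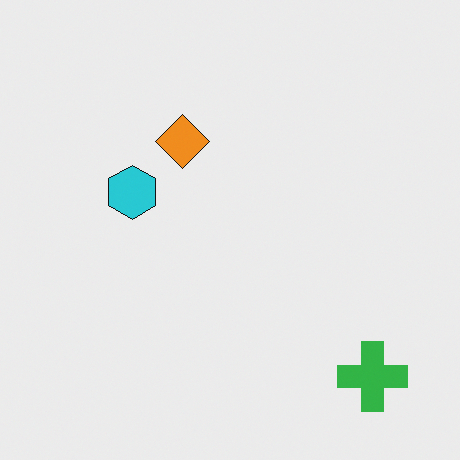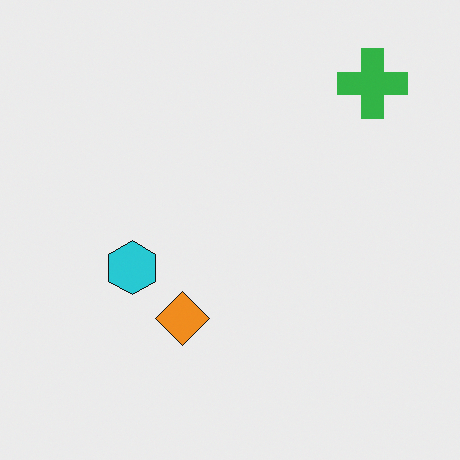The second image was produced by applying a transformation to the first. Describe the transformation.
The transformation is: flipped vertically (top ↔ bottom).

The green cross is in the bottom-right of the first image and the top-right of the second — shapes on opposite sides of the horizontal midline have swapped in a mirror flip.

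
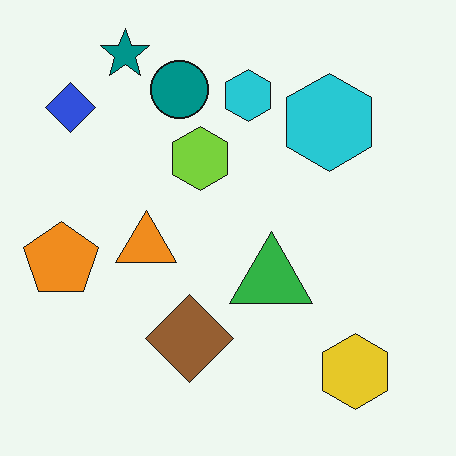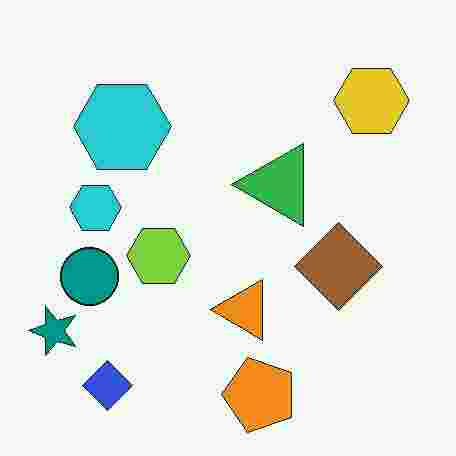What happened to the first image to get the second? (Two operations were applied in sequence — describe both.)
This is the original image rotated 90° counter-clockwise, then heavily JPEG-compressed with obvious blocking artifacts.

The teal star sits in the top-left of the first image and the bottom-left of the second — consistent with a whole-image 90° counter-clockwise rotation. Blocky 8×8 compression artifacts appear around shape edges and the flat background shows ringing — characteristic JPEG degradation.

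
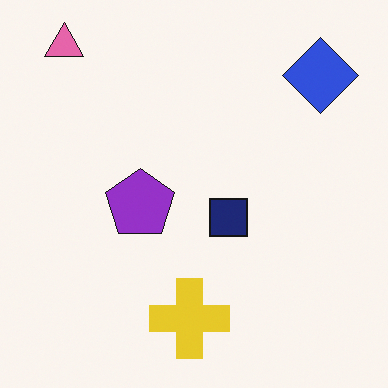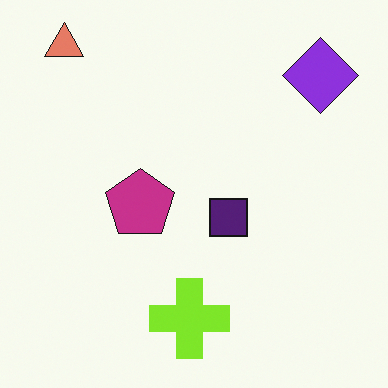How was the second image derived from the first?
The transformation is: hue-shifted slightly.

Every shape's color has rotated by the same amount around the hue wheel — a uniform hue shift.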